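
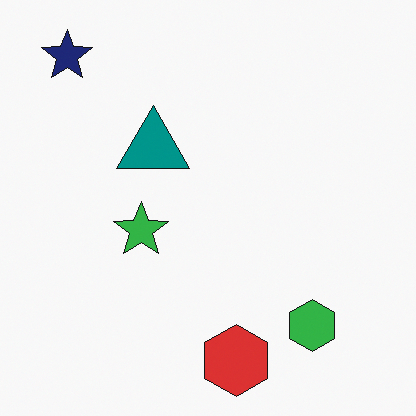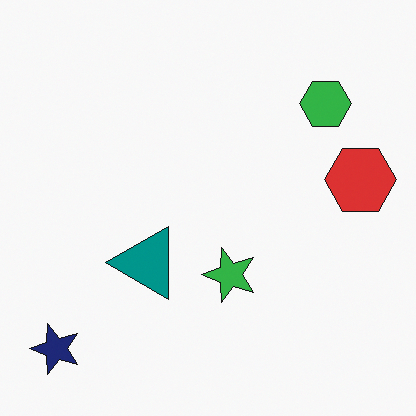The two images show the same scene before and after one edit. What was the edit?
The transformation is: rotated 90° counter-clockwise.

The navy star sits in the top-left of the first image and the bottom-left of the second — consistent with a whole-image 90° counter-clockwise rotation.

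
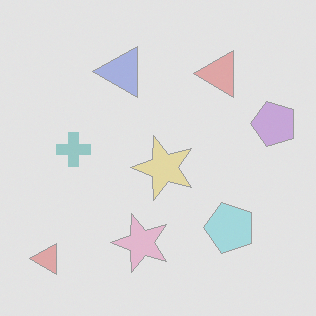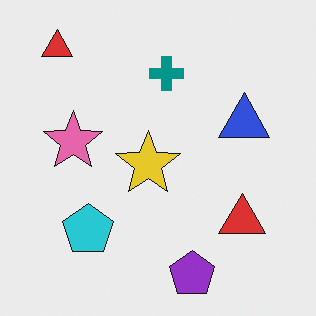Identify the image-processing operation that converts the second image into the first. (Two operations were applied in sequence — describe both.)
The first image is the second rotated 90° counter-clockwise, then washed out (contrast reduced).

The purple pentagon sits in the bottom of the second image and the right of the first — consistent with a whole-image 90° counter-clockwise rotation. Tones are pushed toward mid-grey across the whole image — a global contrast change.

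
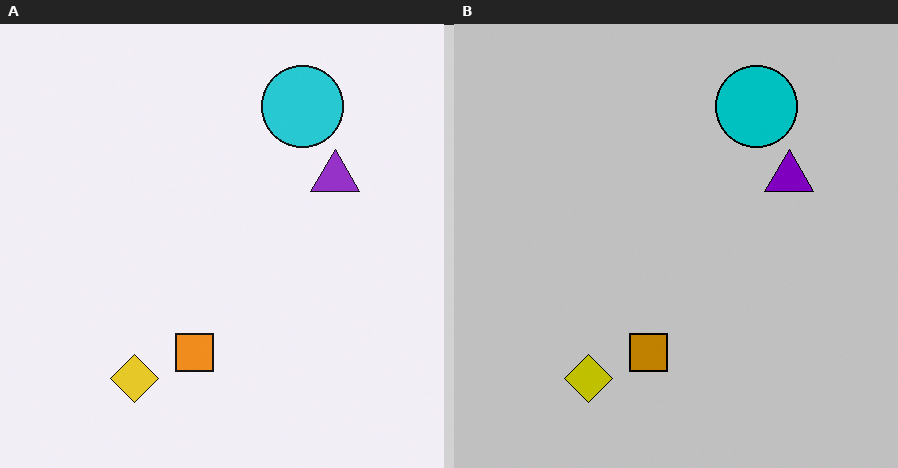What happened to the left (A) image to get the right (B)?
This is the original image heavily posterized to just a handful of flat colors.

Each flat color has snapped to a coarser quantized level — most visibly, the near-white background has dropped to a flat grey.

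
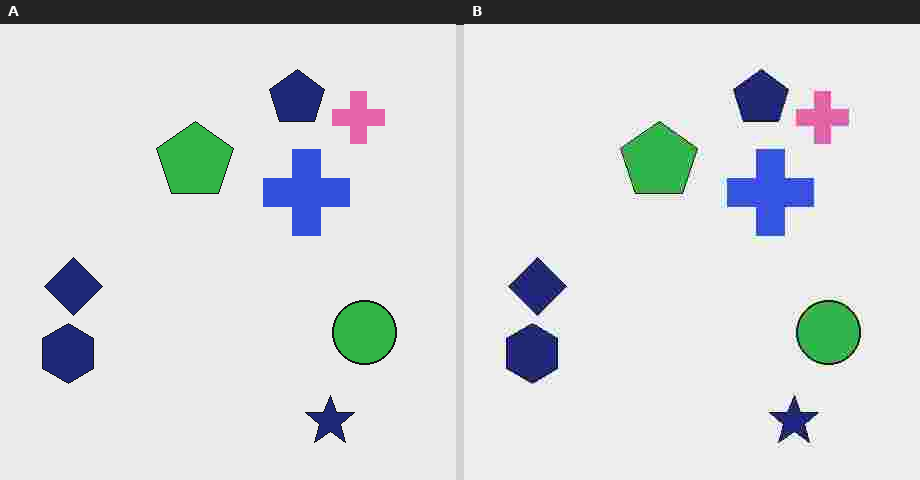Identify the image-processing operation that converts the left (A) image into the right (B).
This is the original image degraded with heavy JPEG compression.

Blocky 8×8 compression artifacts appear around shape edges and the flat background shows ringing — characteristic JPEG degradation.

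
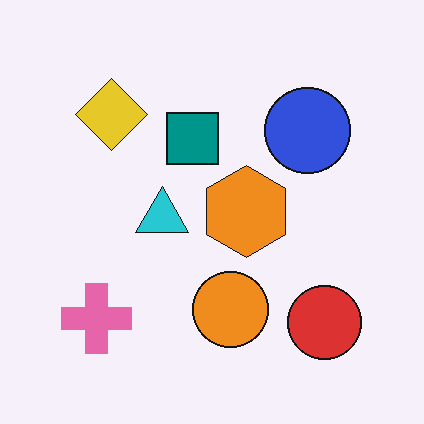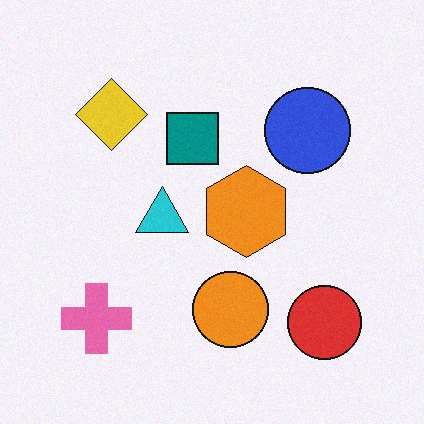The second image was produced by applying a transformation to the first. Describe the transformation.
The transformation is: degraded with subtle gaussian noise.

Random speckle covers the whole image, including the flat background.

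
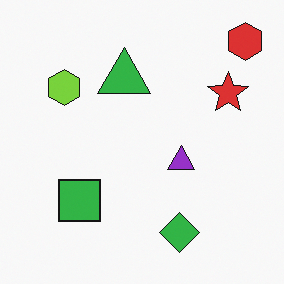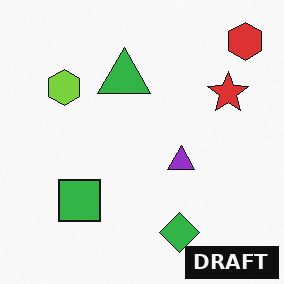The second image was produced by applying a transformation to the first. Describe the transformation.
The second image is the first watermarked with the text "DRAFT" in the lower-right corner.

A dark label reading "DRAFT" appears in the lower-right corner.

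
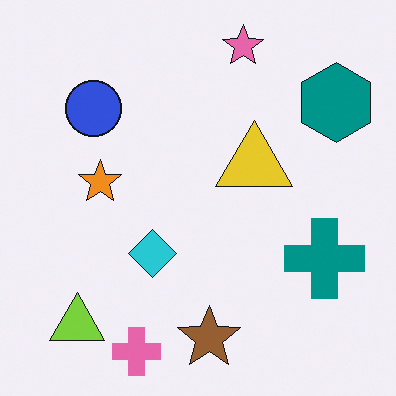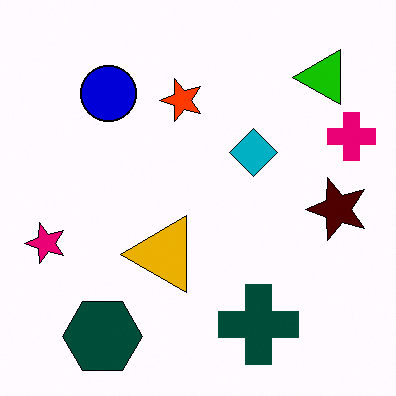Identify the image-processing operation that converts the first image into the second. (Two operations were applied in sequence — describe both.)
This is the original image given much higher contrast, then transposed (reflected across the top-left ↔ bottom-right diagonal).

Tones are pushed away from mid-grey across the whole image — a global contrast change. Shapes have swapped their row and column positions — what was in the top-right is now in the bottom-left — a diagonal reflection.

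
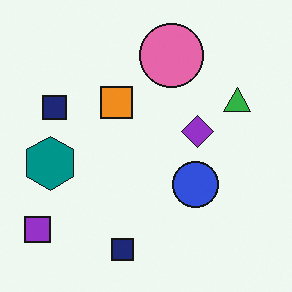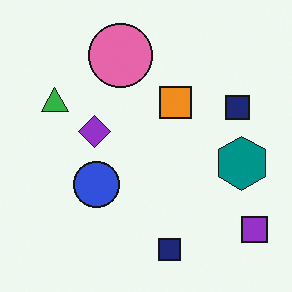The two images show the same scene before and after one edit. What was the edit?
It was flipped horizontally (left ↔ right).

The purple square is in the bottom-left of the first image and the bottom-right of the second — shapes on opposite sides of the vertical midline have swapped in a mirror flip.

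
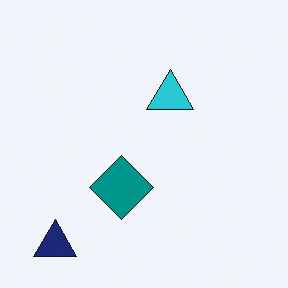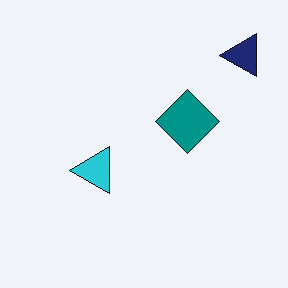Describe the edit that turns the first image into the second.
The second image is the first transposed (reflected across the top-left ↔ bottom-right diagonal).

Shapes have swapped their row and column positions — what was in the top-right is now in the bottom-left — a diagonal reflection.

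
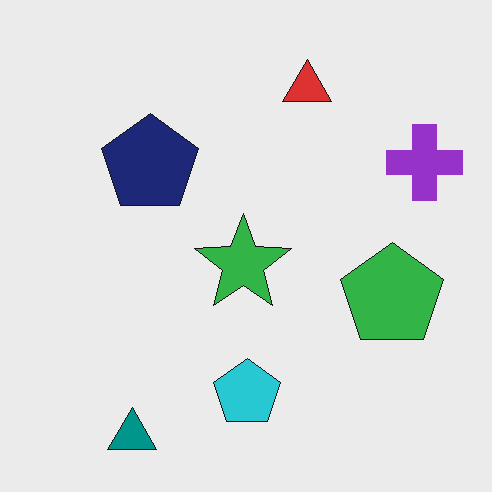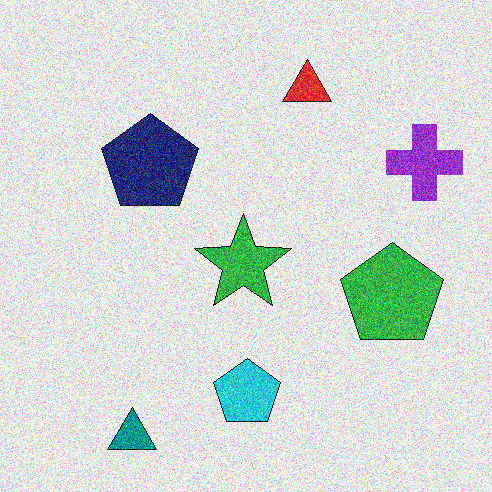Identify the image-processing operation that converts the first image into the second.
The image was degraded with a thick layer of grain.

Random speckle covers the whole image, including the flat background.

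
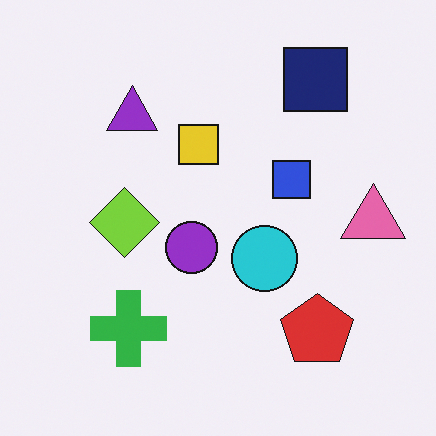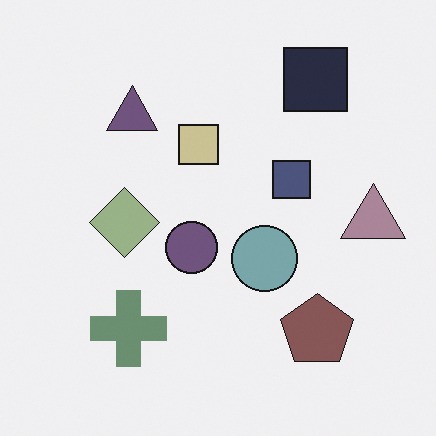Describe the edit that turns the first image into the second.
The image was made much more muted (saturation change).

All colors are more muted and greyish — a global saturation change.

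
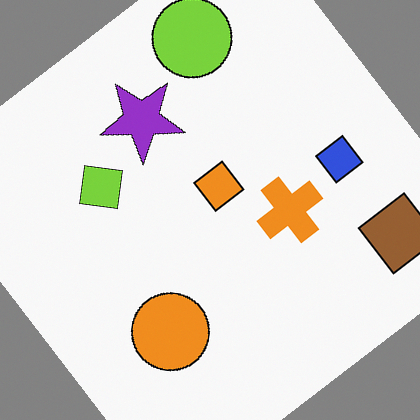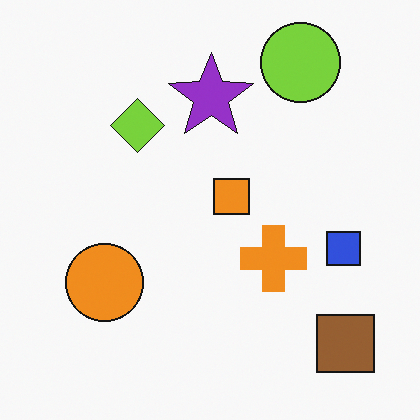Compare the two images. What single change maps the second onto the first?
The transformation is: rotated counter-clockwise by a large amount — several tens of degrees.

Every shape is tilted by the same angle and the image corners show triangular fill wedges — a whole-image rotation by a non-right angle.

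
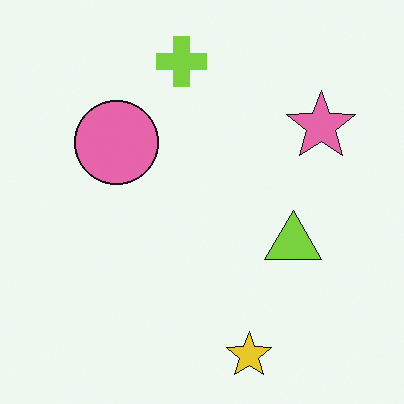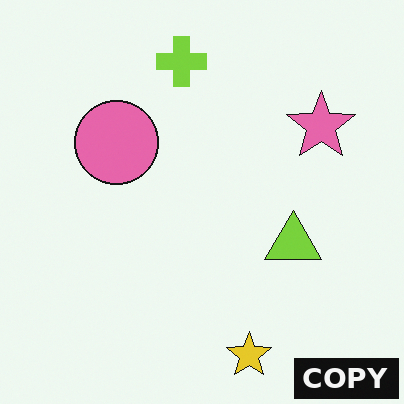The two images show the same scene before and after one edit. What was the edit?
The transformation is: watermarked with the text "COPY" in the lower-right corner.

A dark label reading "COPY" appears in the lower-right corner.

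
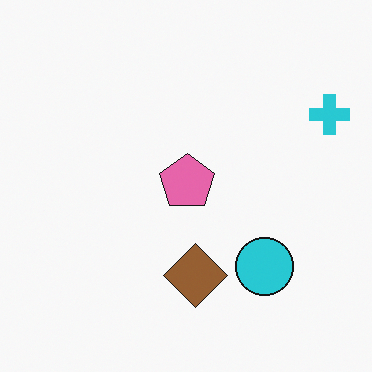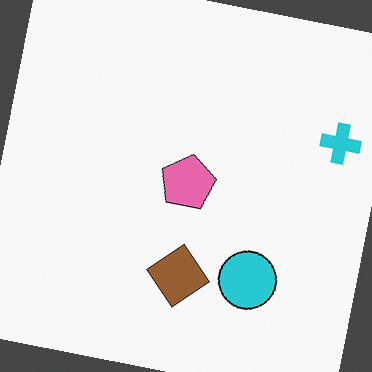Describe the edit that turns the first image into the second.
Rotated clockwise by a small amount.

Every shape is tilted by the same angle and the image corners show triangular fill wedges — a whole-image rotation by a non-right angle.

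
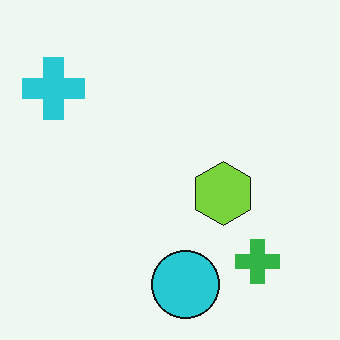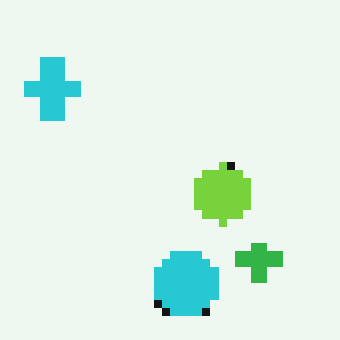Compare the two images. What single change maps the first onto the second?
This is the original image pixelated into visible square blocks.

Shapes are reduced to large square blocks; fine edges and outlines are lost — a downscale-then-upscale (mosaic) effect.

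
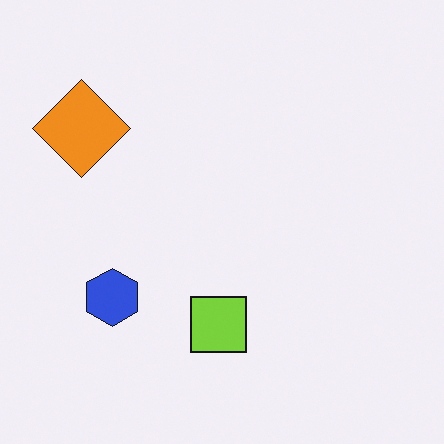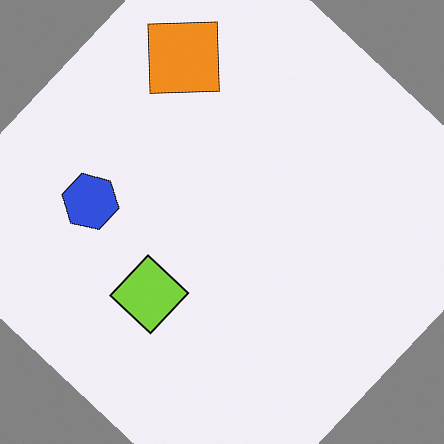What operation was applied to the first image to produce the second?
This is the original image rotated clockwise by a large amount — several tens of degrees.

Every shape is tilted by the same angle and the image corners show triangular fill wedges — a whole-image rotation by a non-right angle.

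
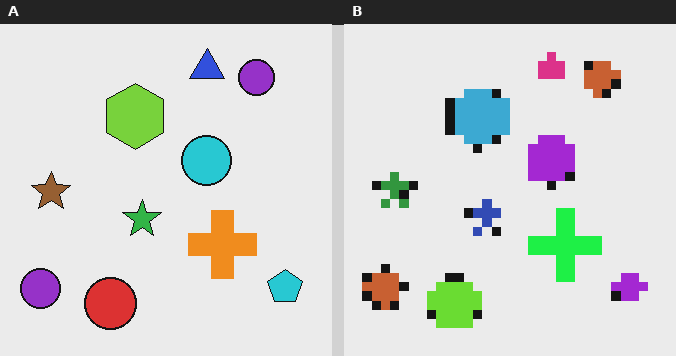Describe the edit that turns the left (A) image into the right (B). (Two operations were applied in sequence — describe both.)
This is the original image coarsely pixelated, then hue-shifted through roughly a third of the color wheel.

Shapes are reduced to large square blocks; fine edges and outlines are lost — a downscale-then-upscale (mosaic) effect. Every shape's color has rotated by the same amount around the hue wheel — a uniform hue shift.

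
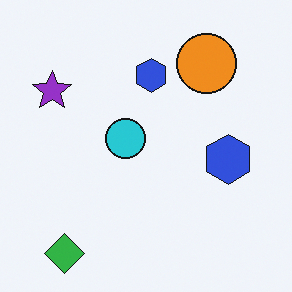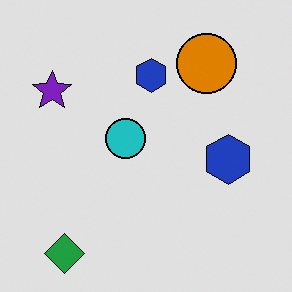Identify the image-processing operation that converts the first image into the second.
Posterized to a reduced palette.

Each flat color has snapped to a coarser quantized level — most visibly, the near-white background has dropped to a flat grey.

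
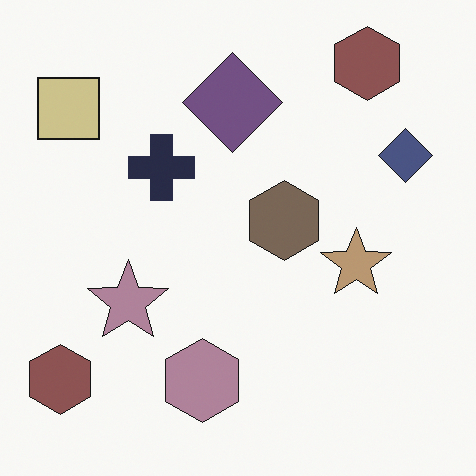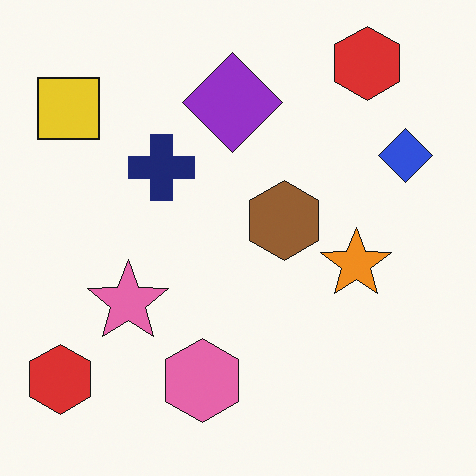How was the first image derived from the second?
The first image is the second made much more muted (saturation change).

All colors are more muted and greyish — a global saturation change.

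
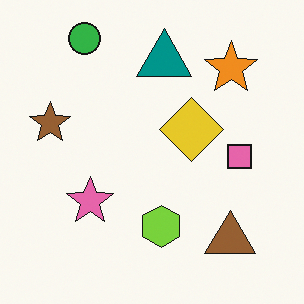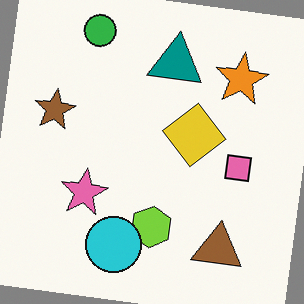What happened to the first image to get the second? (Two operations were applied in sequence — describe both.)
This is the original image rotated clockwise by a few degrees, then overlaid with an additional cyan circle.

Every shape is tilted by the same angle and the image corners show triangular fill wedges — a whole-image rotation by a non-right angle. A cyan circle appears in the second image that is absent from the first.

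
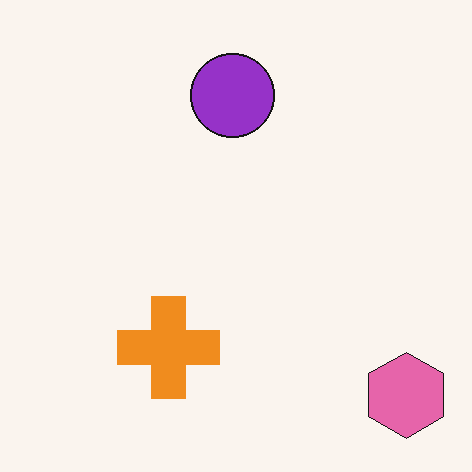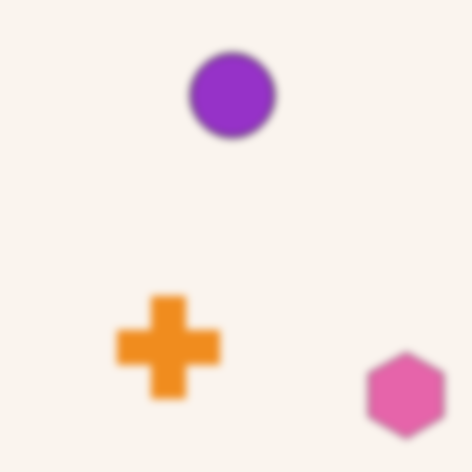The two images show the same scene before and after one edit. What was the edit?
This is the original image moderately blurred.

Shape edges and outlines are uniformly softened across the whole image.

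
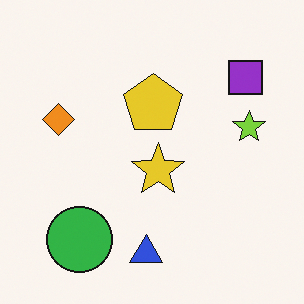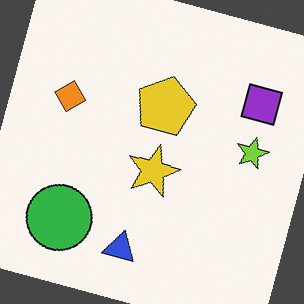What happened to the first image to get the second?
The transformation is: rotated clockwise by a clearly visible amount.

Every shape is tilted by the same angle and the image corners show triangular fill wedges — a whole-image rotation by a non-right angle.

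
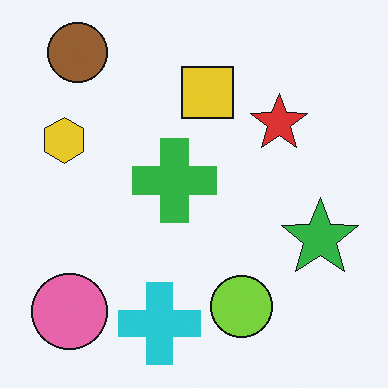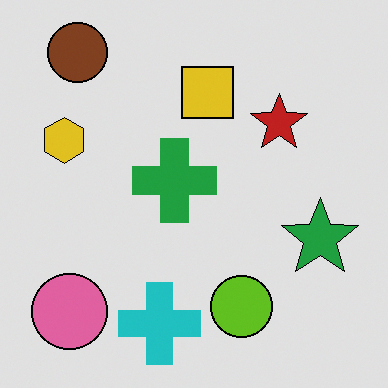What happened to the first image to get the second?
The image was posterized to a reduced palette.

Each flat color has snapped to a coarser quantized level — most visibly, the near-white background has dropped to a flat grey.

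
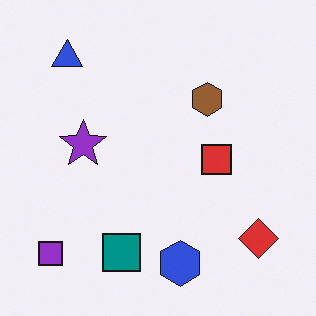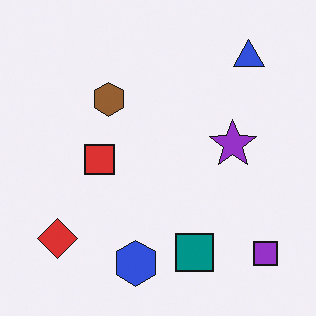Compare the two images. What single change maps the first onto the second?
The second image is the first flipped horizontally (left ↔ right).

The purple square is in the bottom-left of the first image and the bottom-right of the second — shapes on opposite sides of the vertical midline have swapped in a mirror flip.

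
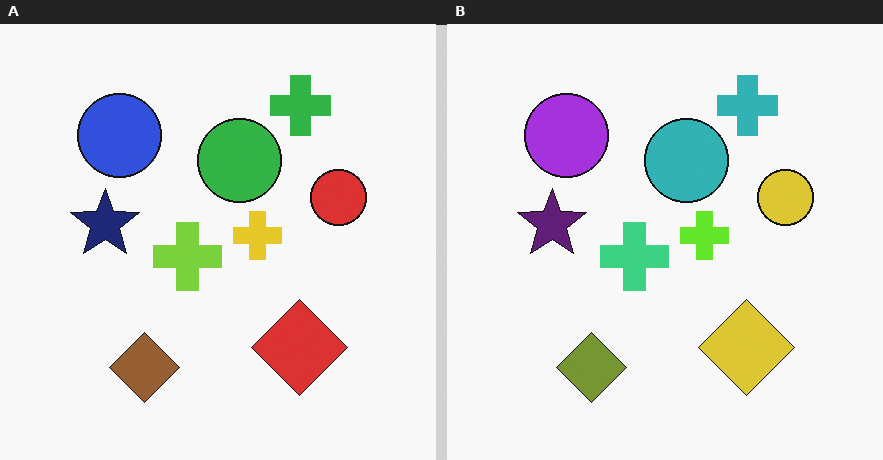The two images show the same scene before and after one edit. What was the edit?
This is the original image hue-shifted by a small amount.

Every shape's color has rotated by the same amount around the hue wheel — a uniform hue shift.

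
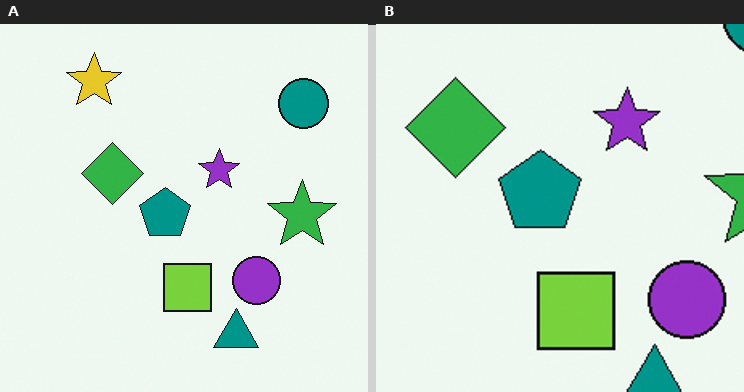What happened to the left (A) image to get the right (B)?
Cropped slightly and scaled back up.

The visible shapes are larger and the field of view is narrower; shapes near the original edges may be partly or wholly outside the frame — a crop-and-rescale.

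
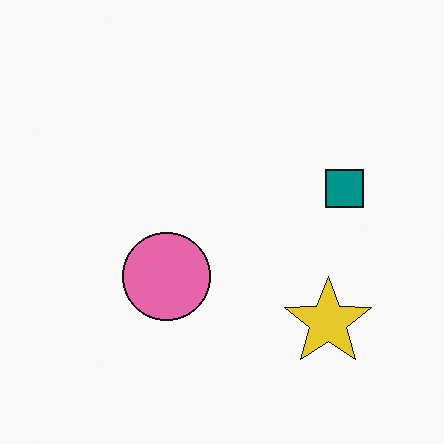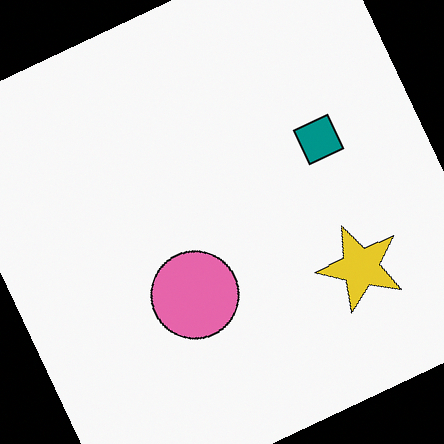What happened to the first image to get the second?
The second image is the first rotated counter-clockwise by a moderate amount.

Every shape is tilted by the same angle and the image corners show triangular fill wedges — a whole-image rotation by a non-right angle.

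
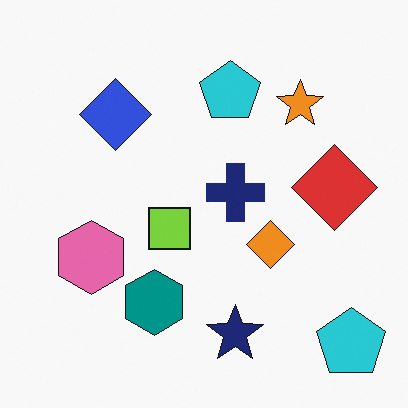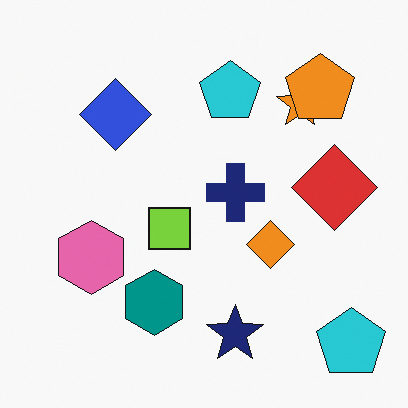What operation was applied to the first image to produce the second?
Overlaid with an additional orange pentagon.

An orange pentagon appears in the second image that is absent from the first.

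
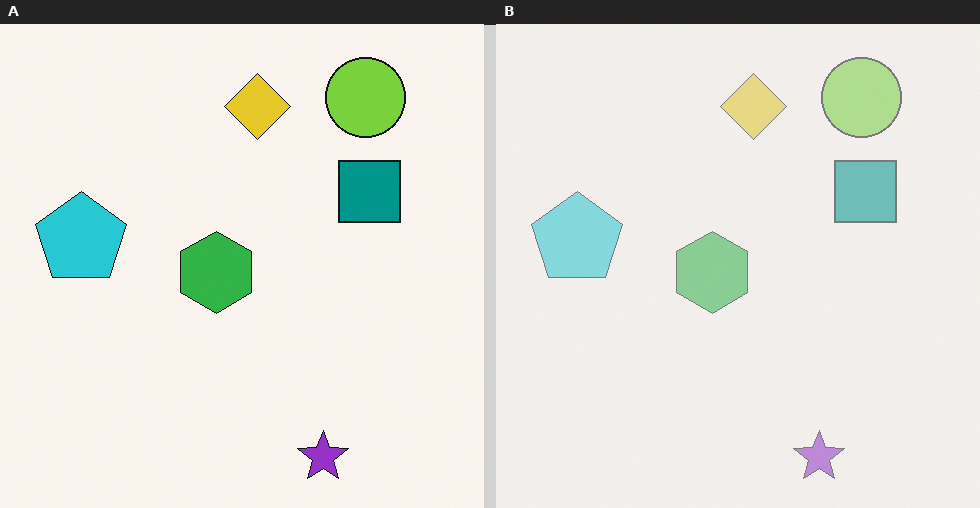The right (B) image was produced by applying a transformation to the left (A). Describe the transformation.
The transformation is: washed out (contrast reduced).

Tones are pushed toward mid-grey across the whole image — a global contrast change.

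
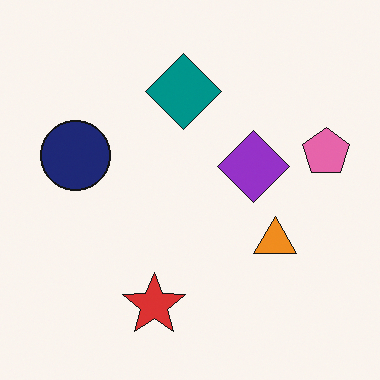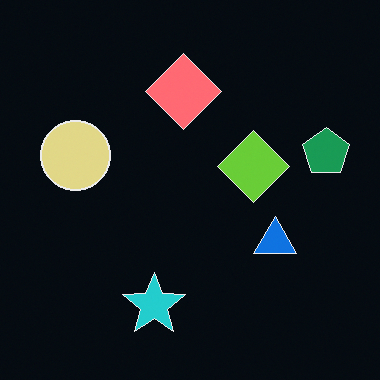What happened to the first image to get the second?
The image was color-inverted (negative).

The light background has become dark and every shape's color is its complement — a photographic negative.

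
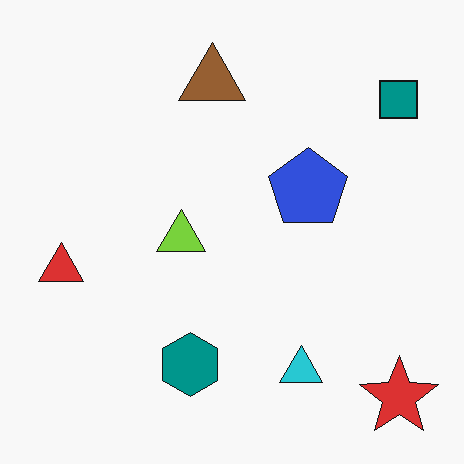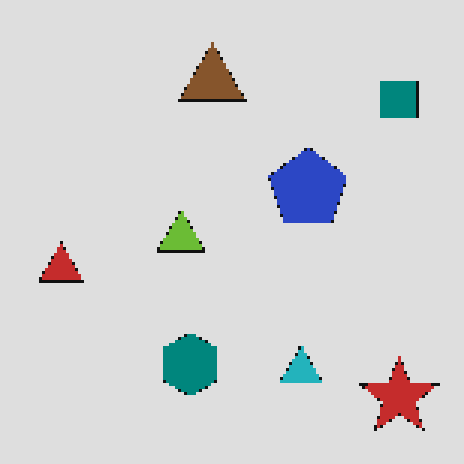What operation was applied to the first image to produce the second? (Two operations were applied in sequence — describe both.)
This is the original image lightly pixelated (a mild mosaic effect), then slightly darkened.

Shapes are reduced to large square blocks; fine edges and outlines are lost — a downscale-then-upscale (mosaic) effect. Every pixel — background and shapes alike — is uniformly darkened.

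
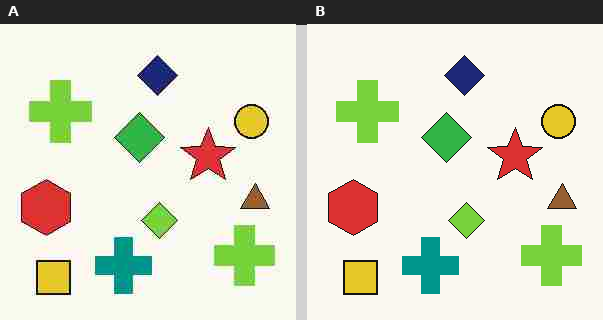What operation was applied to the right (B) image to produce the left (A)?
The image was degraded with heavy JPEG compression.

Blocky 8×8 compression artifacts appear around shape edges and the flat background shows ringing — characteristic JPEG degradation.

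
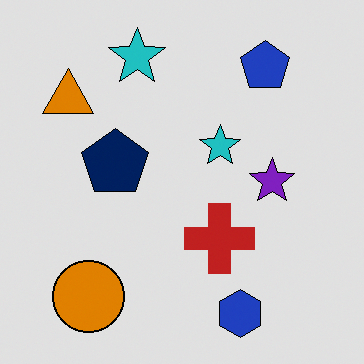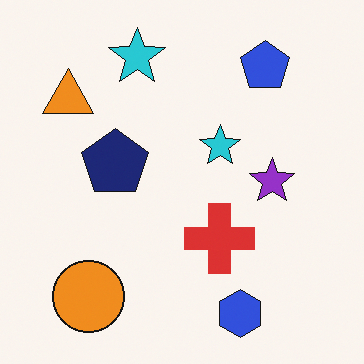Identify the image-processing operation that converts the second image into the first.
The first image is the second moderately posterized.

Each flat color has snapped to a coarser quantized level — most visibly, the near-white background has dropped to a flat grey.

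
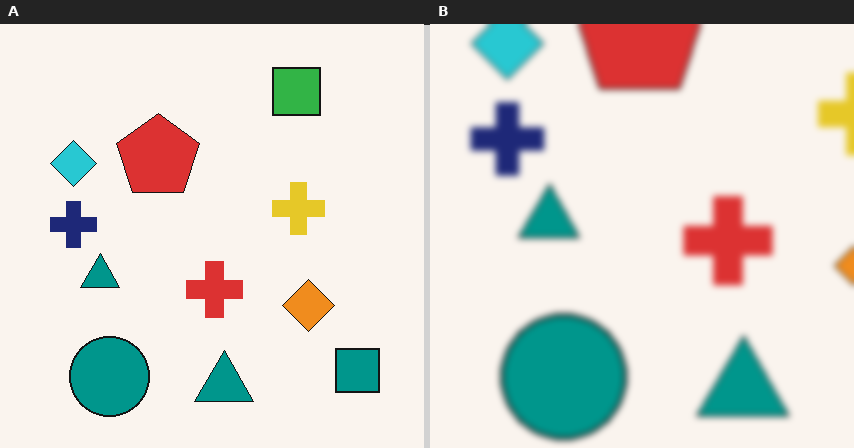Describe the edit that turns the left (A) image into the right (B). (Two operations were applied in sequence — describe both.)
The transformation is: cropped slightly and scaled back up, then noticeably gaussian-blurred.

The visible shapes are larger and the field of view is narrower; shapes near the original edges may be partly or wholly outside the frame — a crop-and-rescale. Shape edges and outlines are uniformly softened across the whole image.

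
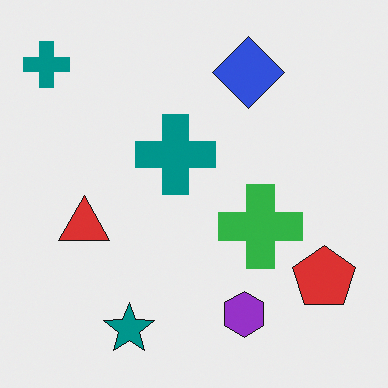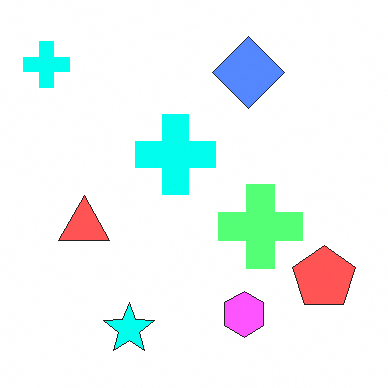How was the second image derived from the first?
The second image is the first brightened a lot.

Every pixel — background and shapes alike — is uniformly brightened.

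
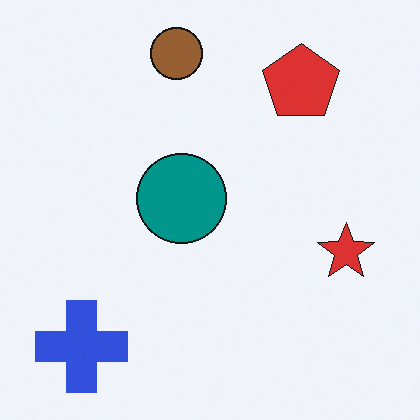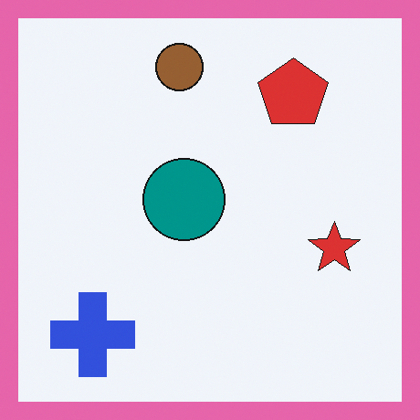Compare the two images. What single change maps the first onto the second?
This is the original image framed with a pink border.

A solid pink frame runs around the edge of the second image, with the content slightly shrunk inside it.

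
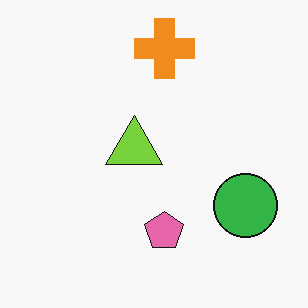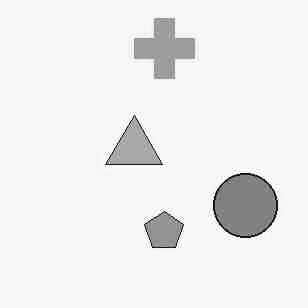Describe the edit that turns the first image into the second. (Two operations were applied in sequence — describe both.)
The image was degraded with heavy JPEG compression, then converted to grayscale.

Blocky 8×8 compression artifacts appear around shape edges and the flat background shows ringing — characteristic JPEG degradation. All color is removed — every shape is now a shade of grey.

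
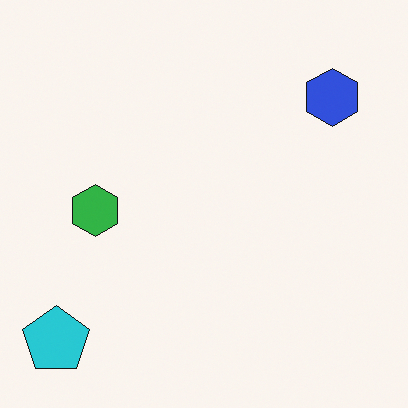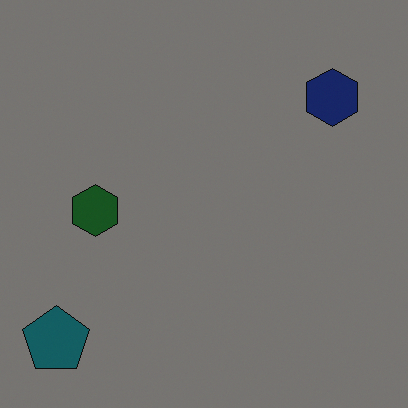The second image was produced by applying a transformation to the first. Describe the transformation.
This is the original image noticeably darkened.

Every pixel — background and shapes alike — is uniformly darkened.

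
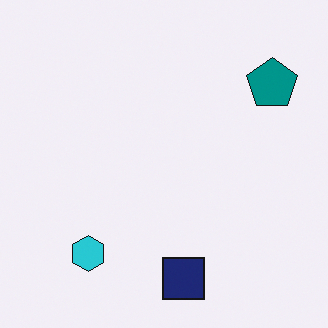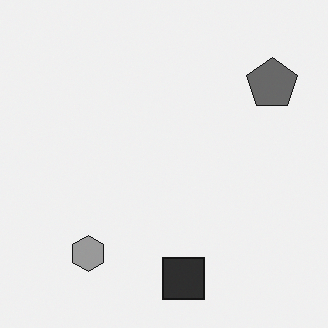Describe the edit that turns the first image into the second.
This is the original image converted to grayscale.

All color is removed — every shape is now a shade of grey.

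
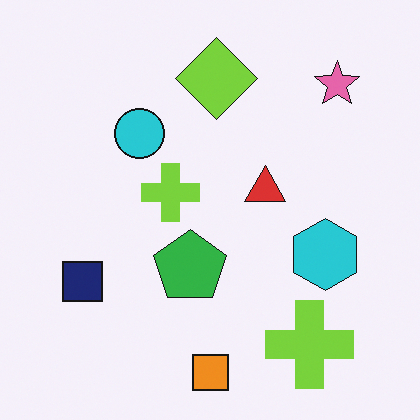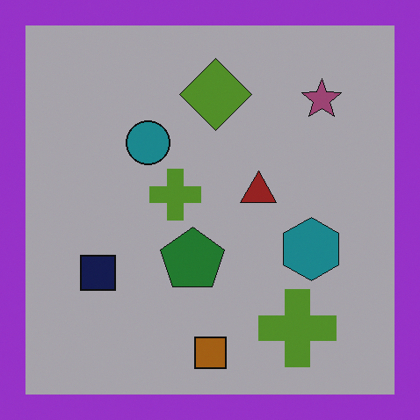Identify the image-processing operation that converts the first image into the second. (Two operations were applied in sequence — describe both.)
This is the original image noticeably darkened, then framed with a purple border.

Every pixel — background and shapes alike — is uniformly darkened. A solid purple frame runs around the edge of the second image, with the content slightly shrunk inside it.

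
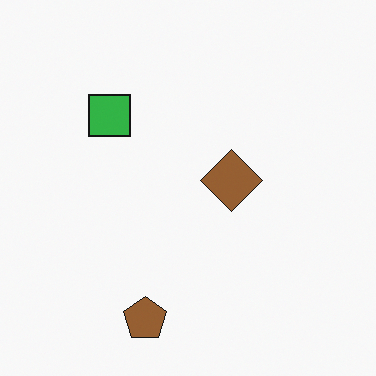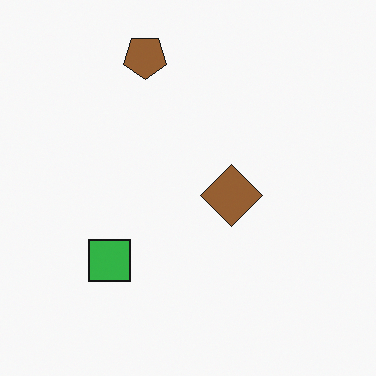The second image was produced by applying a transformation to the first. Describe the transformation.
Flipped vertically (top ↔ bottom).

The brown pentagon is in the bottom of the first image and the top of the second — shapes on opposite sides of the horizontal midline have swapped in a mirror flip.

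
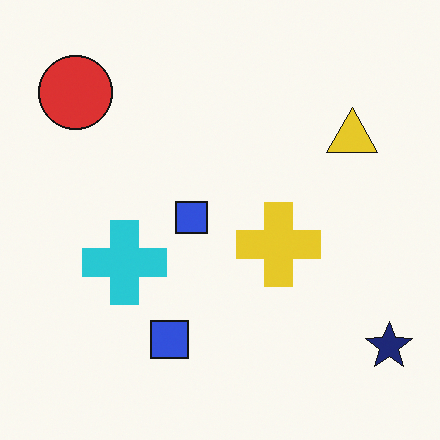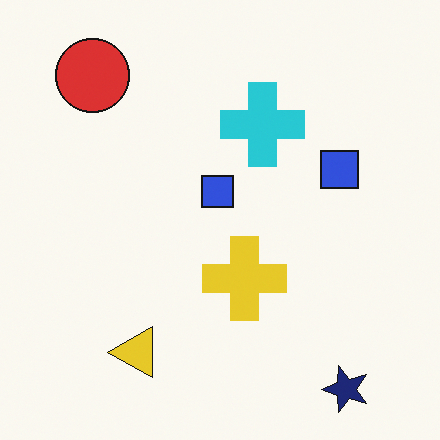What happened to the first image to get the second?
Transposed (reflected across the top-left ↔ bottom-right diagonal).

Shapes have swapped their row and column positions — what was in the top-right is now in the bottom-left — a diagonal reflection.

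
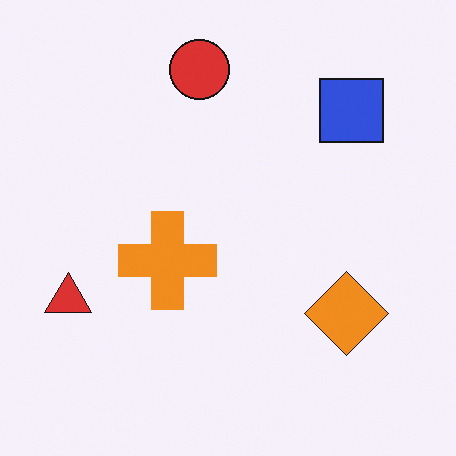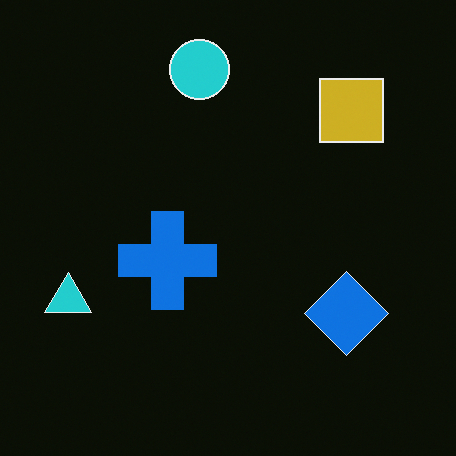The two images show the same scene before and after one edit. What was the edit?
This is the original image color-inverted (negative).

The light background has become dark and every shape's color is its complement — a photographic negative.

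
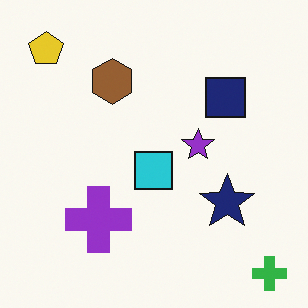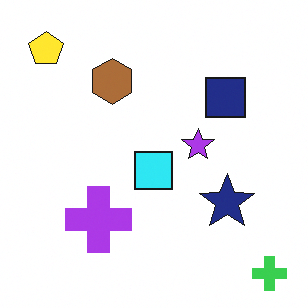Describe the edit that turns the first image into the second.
The transformation is: brightened a little.

Every pixel — background and shapes alike — is uniformly brightened.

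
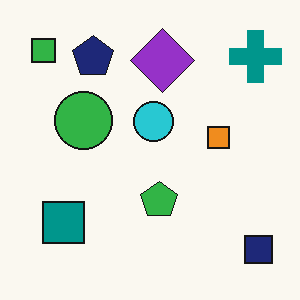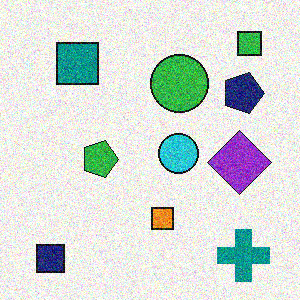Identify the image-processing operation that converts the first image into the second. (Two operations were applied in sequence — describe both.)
The transformation is: degraded with strong gaussian noise, then rotated 90° clockwise.

Random speckle covers the whole image, including the flat background. The navy square sits in the bottom-right of the first image and the bottom-left of the second — consistent with a whole-image 90° clockwise rotation.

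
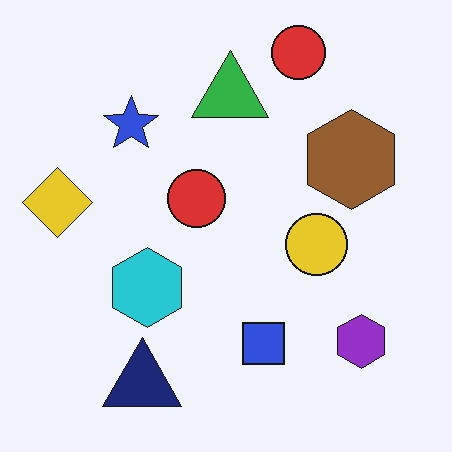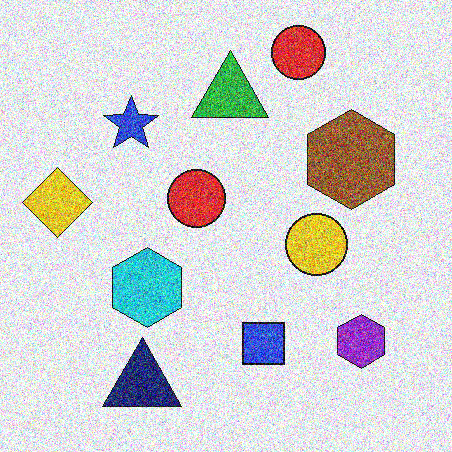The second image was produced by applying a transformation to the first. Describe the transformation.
The transformation is: degraded with strong gaussian noise.

Random speckle covers the whole image, including the flat background.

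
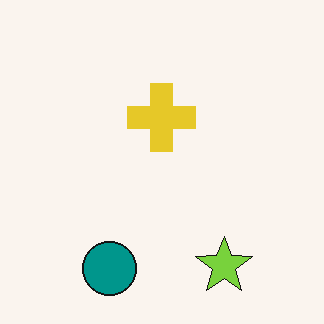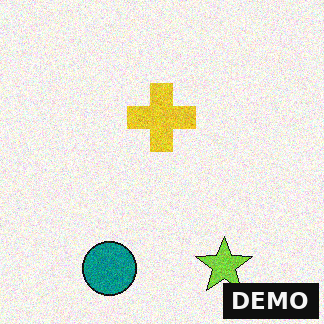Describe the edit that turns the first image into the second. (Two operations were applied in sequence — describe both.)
It was degraded with moderate additive noise, then watermarked with the text "DEMO" in the lower-right corner.

Random speckle covers the whole image, including the flat background. A dark label reading "DEMO" appears in the lower-right corner.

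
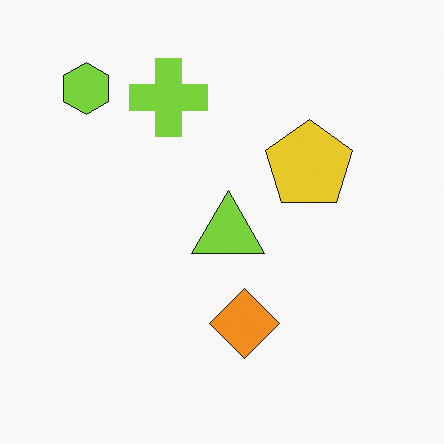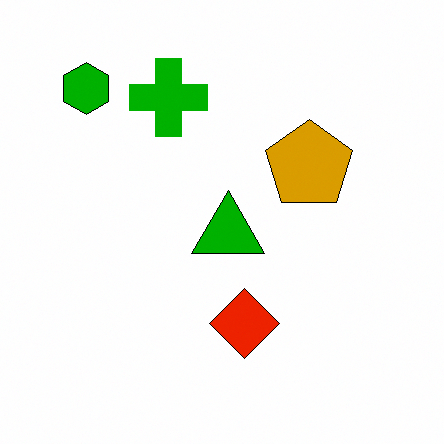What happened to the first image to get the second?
Given much higher contrast.

Tones are pushed away from mid-grey across the whole image — a global contrast change.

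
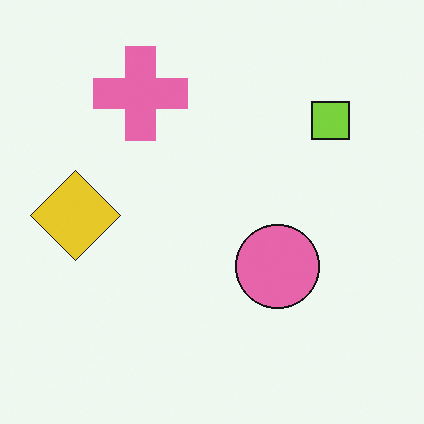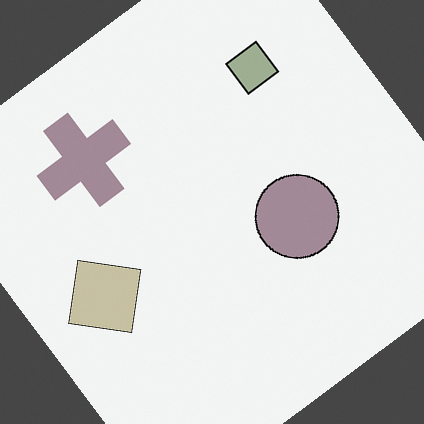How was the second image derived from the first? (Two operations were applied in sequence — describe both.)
The image was rotated counter-clockwise by a large amount — several tens of degrees, then made much more muted (saturation change).

Every shape is tilted by the same angle and the image corners show triangular fill wedges — a whole-image rotation by a non-right angle. All colors are more muted and greyish — a global saturation change.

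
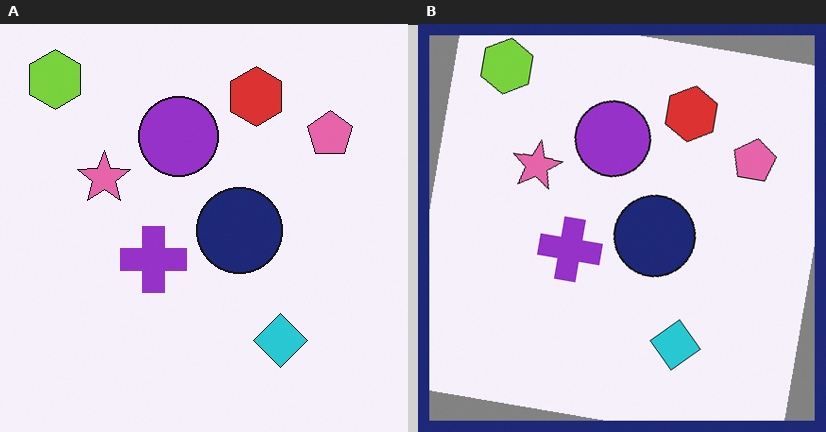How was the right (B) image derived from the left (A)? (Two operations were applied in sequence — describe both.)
This is the original image rotated clockwise by a slight angle, then framed with a navy border.

Every shape is tilted by the same angle and the image corners show triangular fill wedges — a whole-image rotation by a non-right angle. A solid navy frame runs around the edge of the right (B) image, with the content slightly shrunk inside it.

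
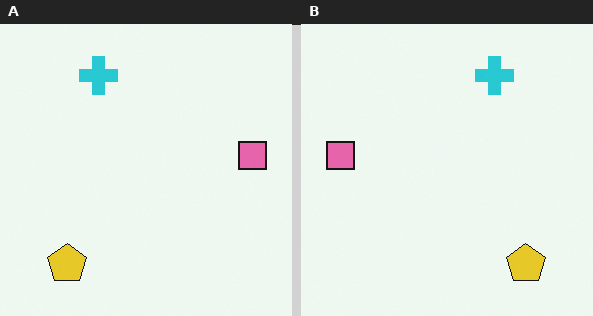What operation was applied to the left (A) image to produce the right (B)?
Flipped horizontally (left ↔ right).

The pink square is in the right of the left (A) image and the left of the right (B) — shapes on opposite sides of the vertical midline have swapped in a mirror flip.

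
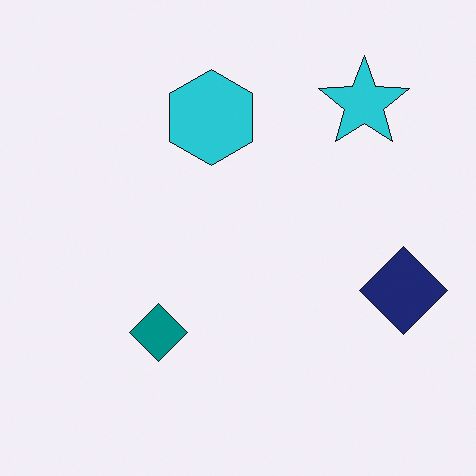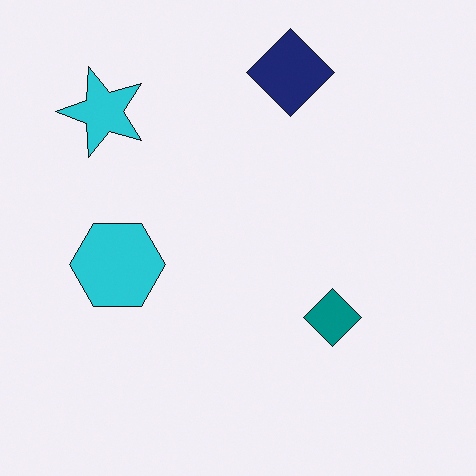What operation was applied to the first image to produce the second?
Rotated 90° counter-clockwise.

The cyan star sits in the top-right of the first image and the top-left of the second — consistent with a whole-image 90° counter-clockwise rotation.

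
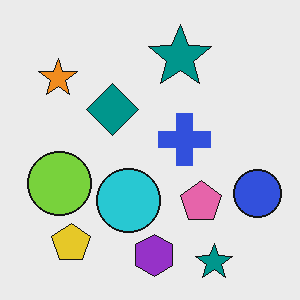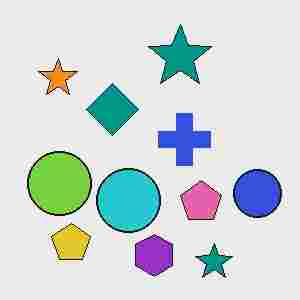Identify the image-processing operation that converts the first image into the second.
The transformation is: heavily JPEG-compressed with obvious blocking artifacts.

Blocky 8×8 compression artifacts appear around shape edges and the flat background shows ringing — characteristic JPEG degradation.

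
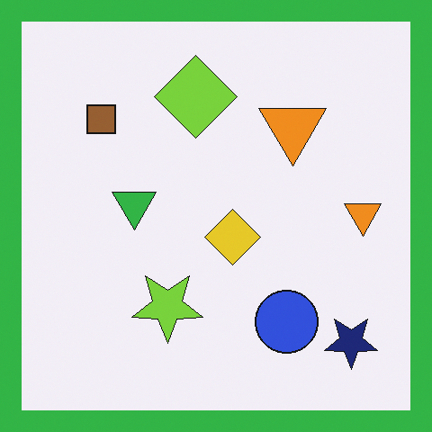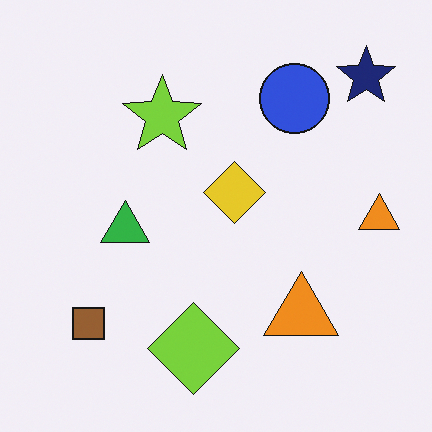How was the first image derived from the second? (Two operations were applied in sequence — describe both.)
The transformation is: flipped vertically (top ↔ bottom), then framed with a green border.

The navy star is in the top-right of the second image and the bottom-right of the first — shapes on opposite sides of the horizontal midline have swapped in a mirror flip. A solid green frame runs around the edge of the first image, with the content slightly shrunk inside it.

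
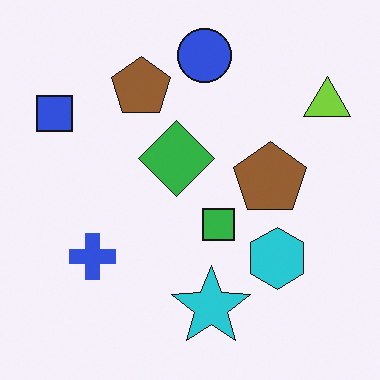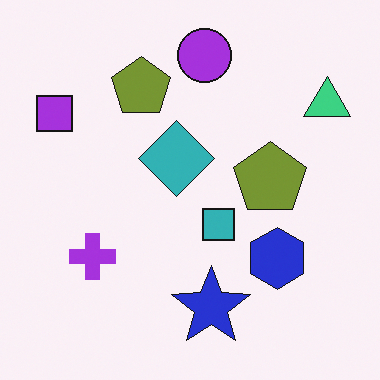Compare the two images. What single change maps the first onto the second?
It was hue-shifted slightly.

Every shape's color has rotated by the same amount around the hue wheel — a uniform hue shift.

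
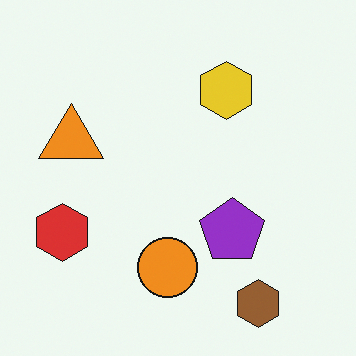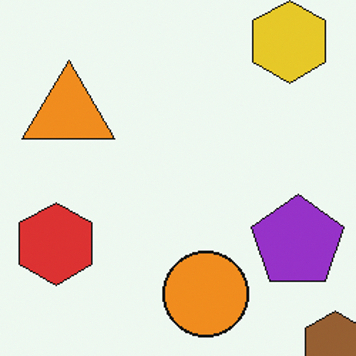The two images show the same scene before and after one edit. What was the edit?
Cropped slightly and scaled back up.

The visible shapes are larger and the field of view is narrower; shapes near the original edges may be partly or wholly outside the frame — a crop-and-rescale.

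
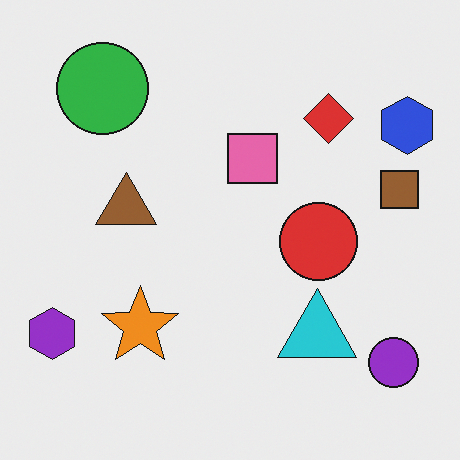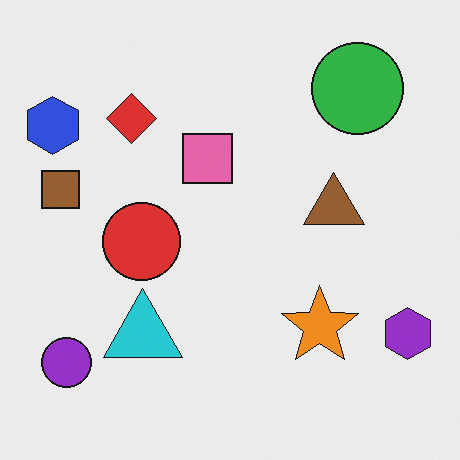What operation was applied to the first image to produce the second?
The second image is the first flipped horizontally (left ↔ right).

The purple hexagon is in the bottom-left of the first image and the bottom-right of the second — shapes on opposite sides of the vertical midline have swapped in a mirror flip.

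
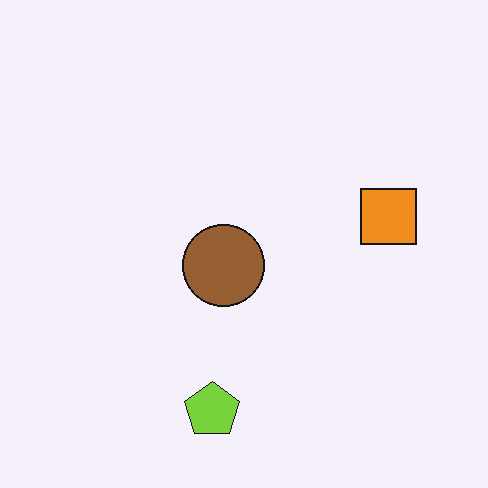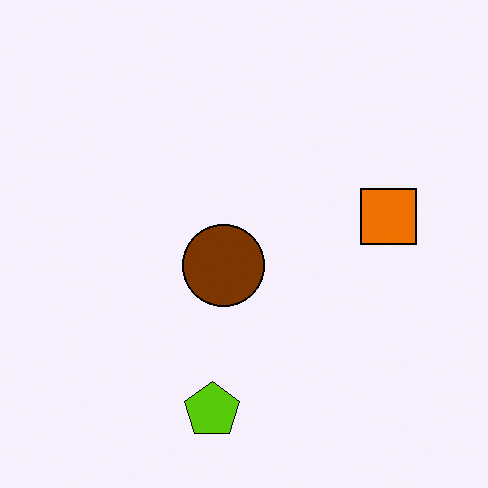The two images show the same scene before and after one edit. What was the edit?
This is the original image given slightly increased contrast.

Tones are pushed away from mid-grey across the whole image — a global contrast change.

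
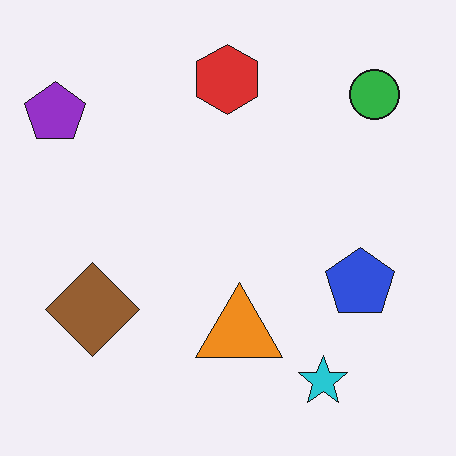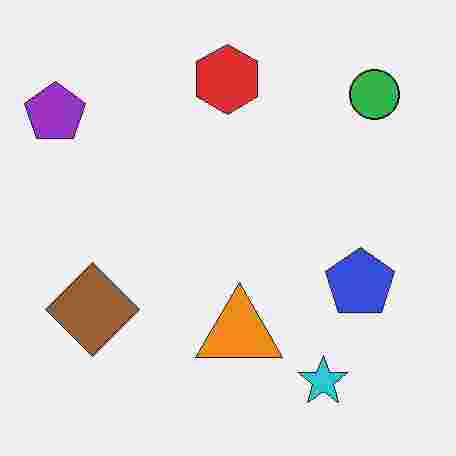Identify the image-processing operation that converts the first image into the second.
Heavily JPEG-compressed with obvious blocking artifacts.

Blocky 8×8 compression artifacts appear around shape edges and the flat background shows ringing — characteristic JPEG degradation.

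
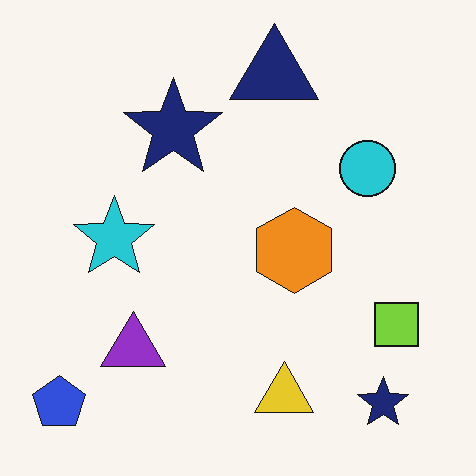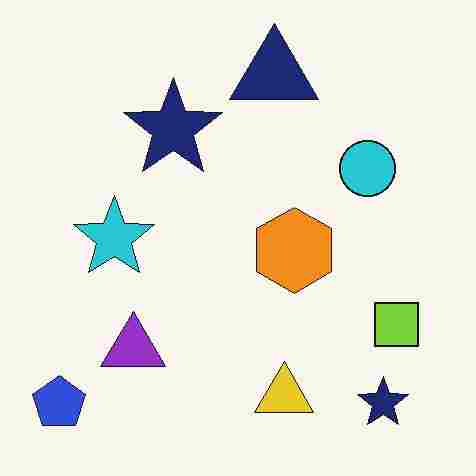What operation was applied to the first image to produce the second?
The image was heavily JPEG-compressed with obvious blocking artifacts.

Blocky 8×8 compression artifacts appear around shape edges and the flat background shows ringing — characteristic JPEG degradation.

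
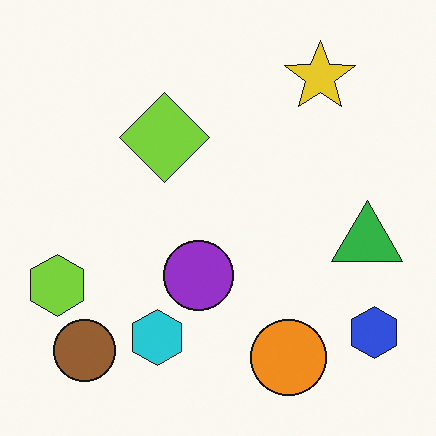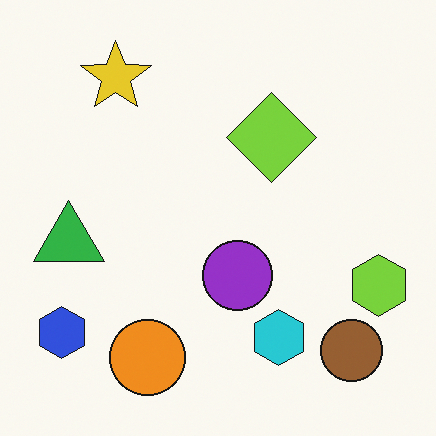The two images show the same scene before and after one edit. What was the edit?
It was flipped horizontally (left ↔ right).

The lime hexagon is in the left of the first image and the right of the second — shapes on opposite sides of the vertical midline have swapped in a mirror flip.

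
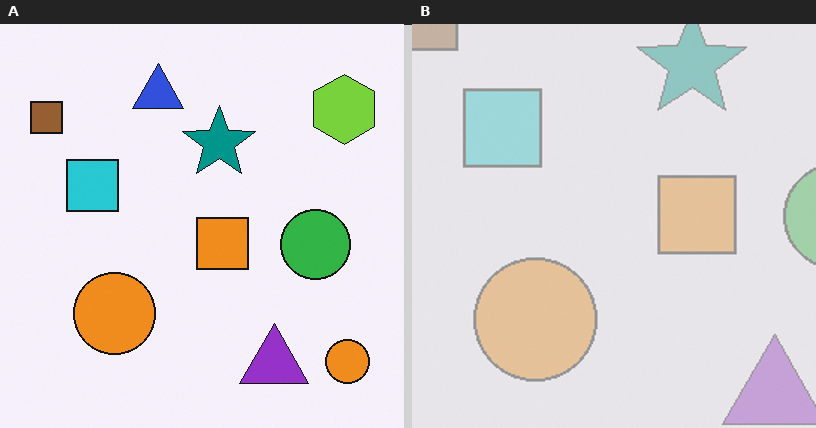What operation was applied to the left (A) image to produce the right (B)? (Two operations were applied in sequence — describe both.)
This is the original image washed out (contrast reduced), then cropped slightly and scaled back up.

Tones are pushed toward mid-grey across the whole image — a global contrast change. The visible shapes are larger and the field of view is narrower; shapes near the original edges may be partly or wholly outside the frame — a crop-and-rescale.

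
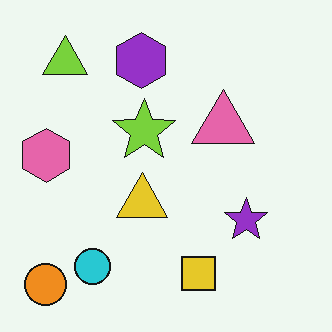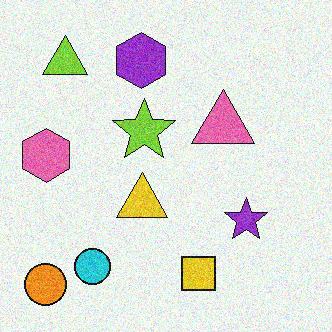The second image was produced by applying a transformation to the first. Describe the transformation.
The image was degraded with visible gaussian noise.

Random speckle covers the whole image, including the flat background.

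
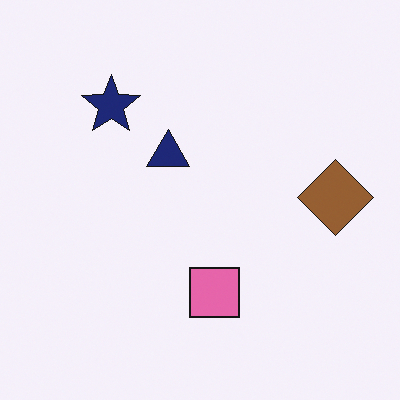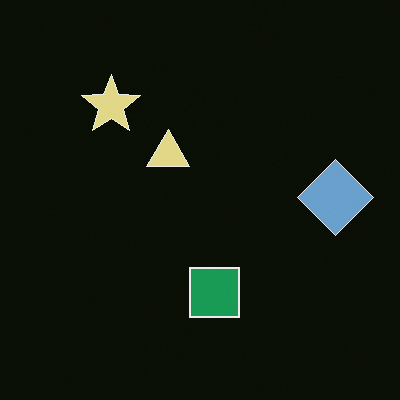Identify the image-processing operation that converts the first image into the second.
The transformation is: color-inverted (negative).

The light background has become dark and every shape's color is its complement — a photographic negative.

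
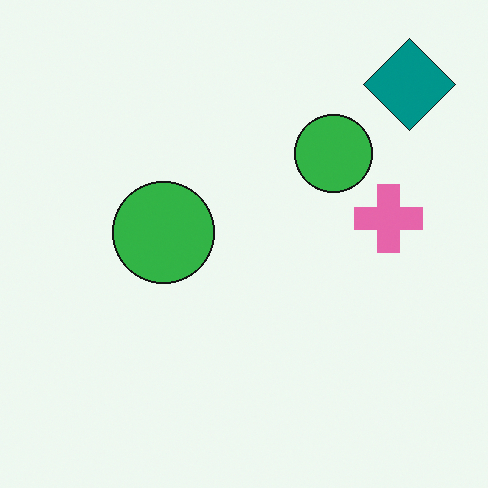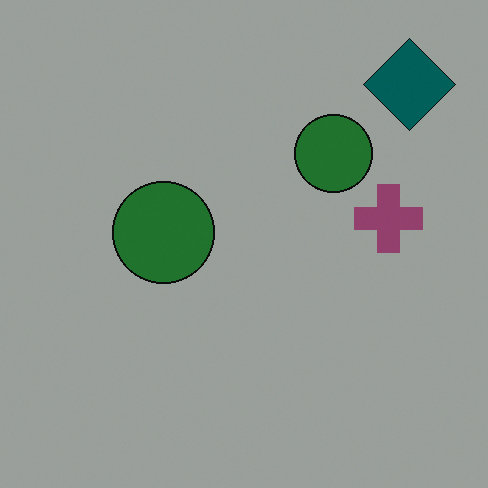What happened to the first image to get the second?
Noticeably darkened.

Every pixel — background and shapes alike — is uniformly darkened.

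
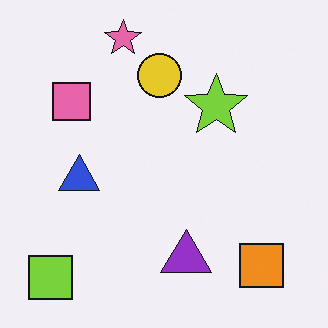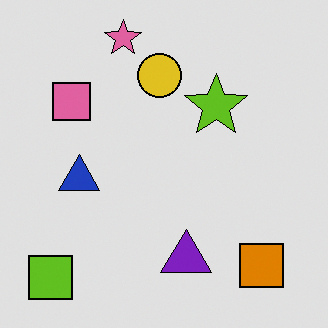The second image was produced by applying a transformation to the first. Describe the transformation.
The transformation is: posterized to a reduced palette.

Each flat color has snapped to a coarser quantized level — most visibly, the near-white background has dropped to a flat grey.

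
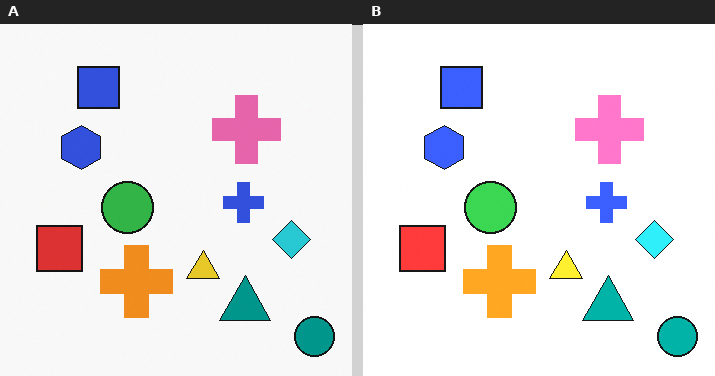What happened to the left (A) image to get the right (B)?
This is the original image brightened a little.

Every pixel — background and shapes alike — is uniformly brightened.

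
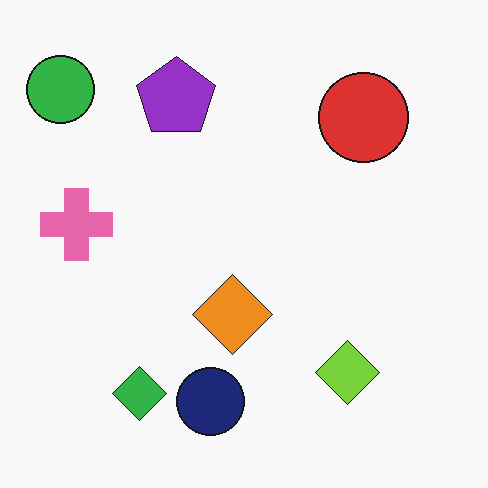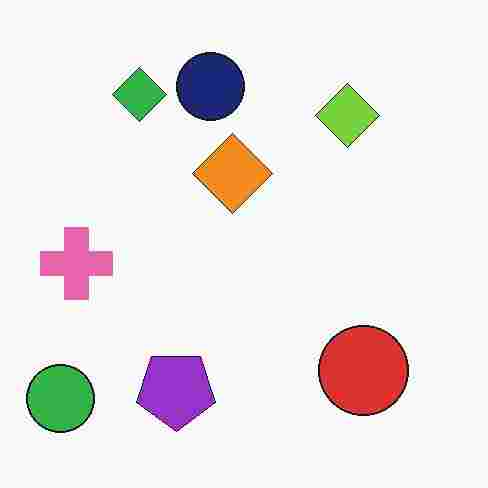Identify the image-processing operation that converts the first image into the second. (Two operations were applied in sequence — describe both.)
The second image is the first degraded with heavy JPEG compression, then flipped vertically (top ↔ bottom).

Blocky 8×8 compression artifacts appear around shape edges and the flat background shows ringing — characteristic JPEG degradation. The navy circle is in the bottom of the first image and the top of the second — shapes on opposite sides of the horizontal midline have swapped in a mirror flip.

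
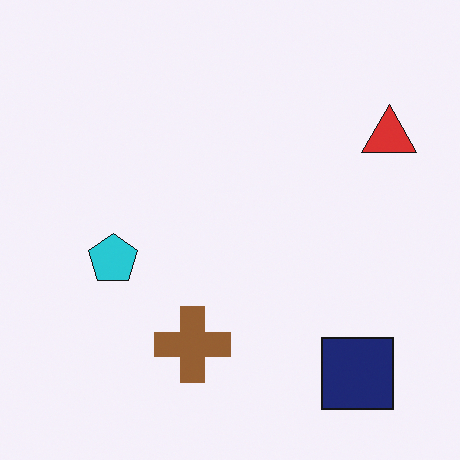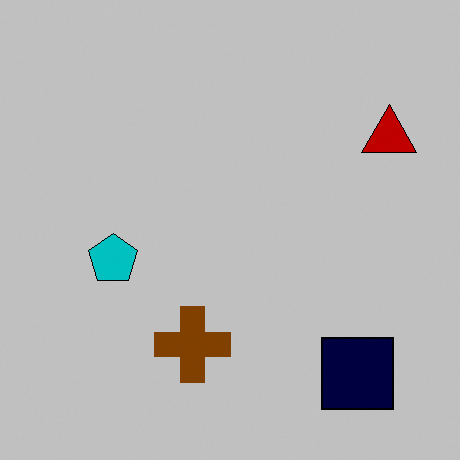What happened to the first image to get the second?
This is the original image heavily posterized to just a handful of flat colors.

Each flat color has snapped to a coarser quantized level — most visibly, the near-white background has dropped to a flat grey.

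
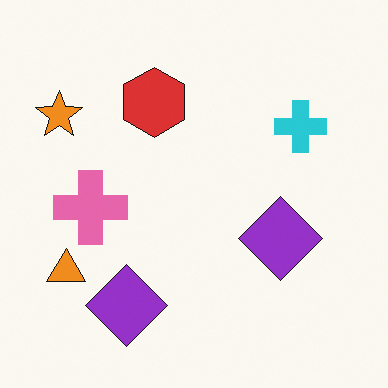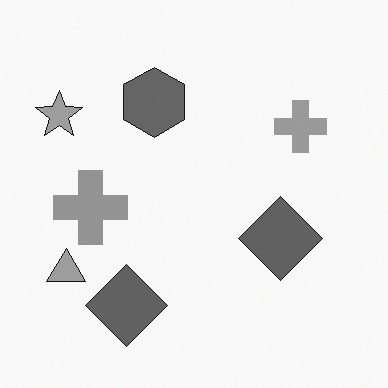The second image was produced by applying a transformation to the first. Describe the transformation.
Converted to grayscale.

All color is removed — every shape is now a shade of grey.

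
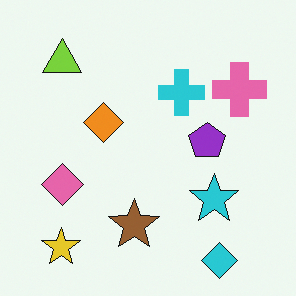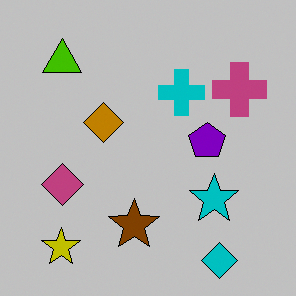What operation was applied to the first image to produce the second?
This is the original image heavily posterized to just a handful of flat colors.

Each flat color has snapped to a coarser quantized level — most visibly, the near-white background has dropped to a flat grey.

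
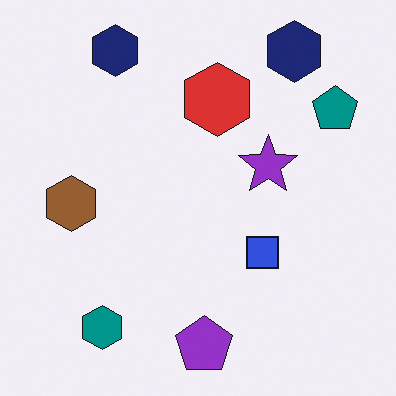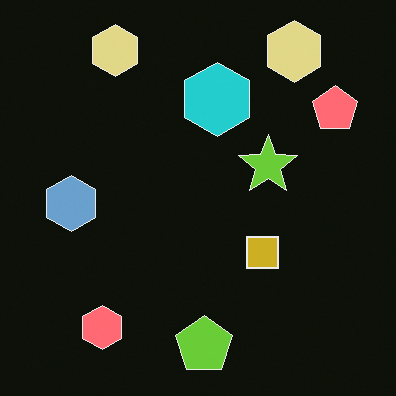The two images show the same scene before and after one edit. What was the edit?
It was color-inverted (negative).

The light background has become dark and every shape's color is its complement — a photographic negative.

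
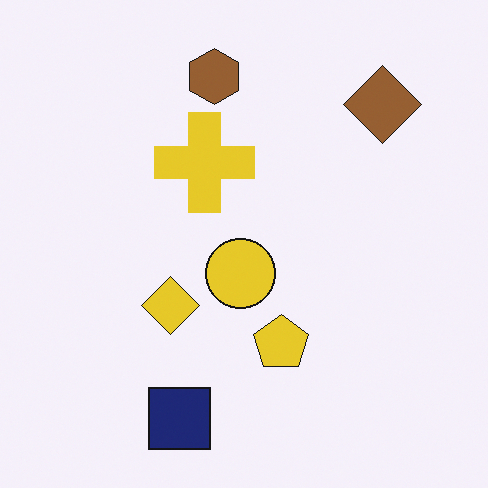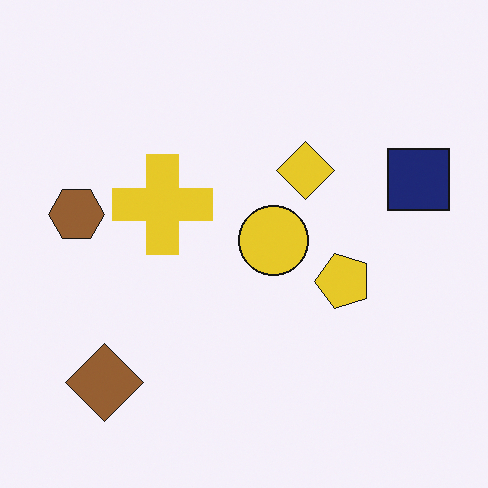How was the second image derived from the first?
This is the original image transposed (reflected across the top-left ↔ bottom-right diagonal).

Shapes have swapped their row and column positions — what was in the top-right is now in the bottom-left — a diagonal reflection.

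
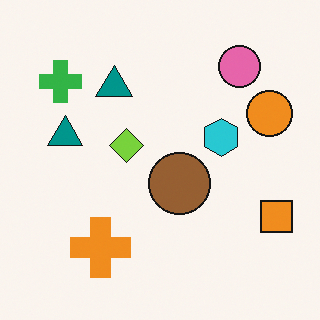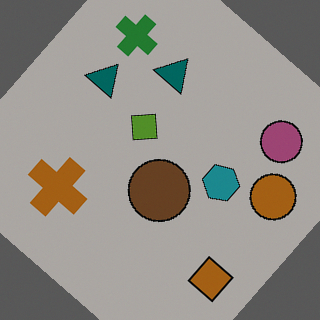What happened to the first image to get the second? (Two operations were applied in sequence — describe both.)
The image was rotated clockwise by a large amount — several tens of degrees, then substantially darkened.

Every shape is tilted by the same angle and the image corners show triangular fill wedges — a whole-image rotation by a non-right angle. Every pixel — background and shapes alike — is uniformly darkened.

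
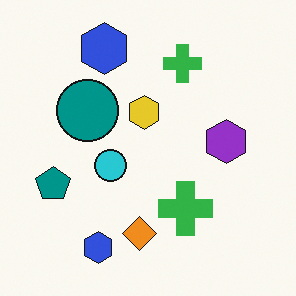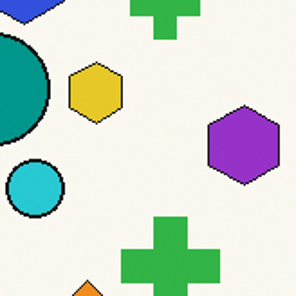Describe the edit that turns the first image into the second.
The image was cropped to a noticeably smaller region and rescaled.

The visible shapes are larger and the field of view is narrower; shapes near the original edges may be partly or wholly outside the frame — a crop-and-rescale.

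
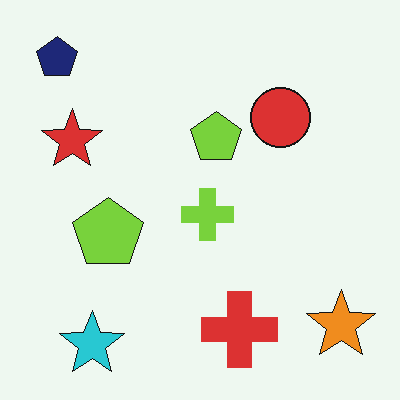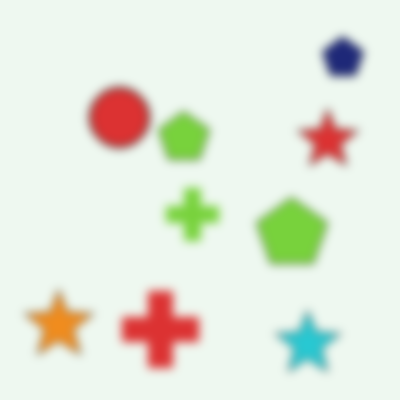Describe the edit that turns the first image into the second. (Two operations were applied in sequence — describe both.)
This is the original image noticeably gaussian-blurred, then flipped horizontally (left ↔ right).

Shape edges and outlines are uniformly softened across the whole image. The navy pentagon is in the top-left of the first image and the top-right of the second — shapes on opposite sides of the vertical midline have swapped in a mirror flip.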